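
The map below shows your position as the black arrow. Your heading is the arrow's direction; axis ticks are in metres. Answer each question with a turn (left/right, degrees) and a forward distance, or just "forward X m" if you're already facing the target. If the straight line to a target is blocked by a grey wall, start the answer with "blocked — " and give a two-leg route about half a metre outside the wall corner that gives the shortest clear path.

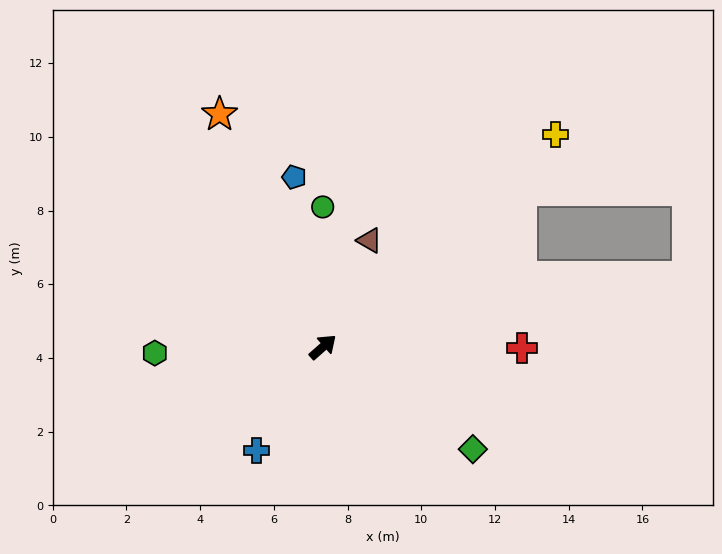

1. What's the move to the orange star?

turn left 72°, forward 6.9 m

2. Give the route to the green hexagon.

turn left 141°, forward 4.6 m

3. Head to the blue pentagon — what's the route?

turn left 58°, forward 4.7 m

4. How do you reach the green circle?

turn left 49°, forward 3.8 m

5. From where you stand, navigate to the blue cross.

turn right 164°, forward 3.3 m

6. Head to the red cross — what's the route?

turn right 42°, forward 5.4 m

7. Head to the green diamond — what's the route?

turn right 76°, forward 4.9 m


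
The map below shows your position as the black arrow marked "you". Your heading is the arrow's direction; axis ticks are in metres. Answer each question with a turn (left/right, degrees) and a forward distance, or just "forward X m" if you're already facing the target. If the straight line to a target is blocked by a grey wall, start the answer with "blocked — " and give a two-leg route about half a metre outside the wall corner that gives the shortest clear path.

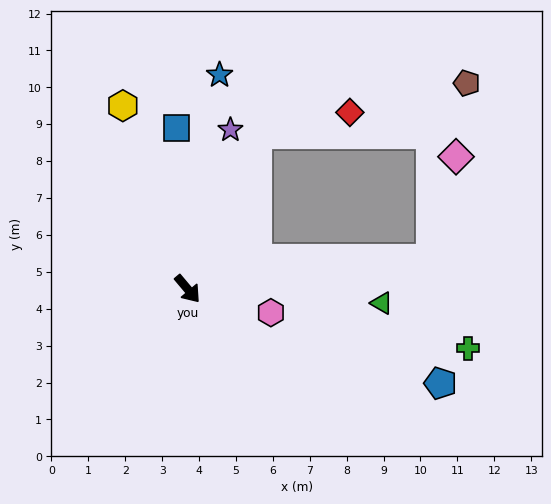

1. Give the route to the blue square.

turn left 144°, forward 4.4 m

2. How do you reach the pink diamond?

blocked — turn left 57°, forward 6.7 m, then turn left 70°, forward 2.9 m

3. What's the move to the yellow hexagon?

turn left 159°, forward 5.3 m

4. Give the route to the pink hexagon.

turn left 34°, forward 2.3 m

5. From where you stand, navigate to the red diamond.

blocked — turn left 116°, forward 4.6 m, then turn right 54°, forward 2.6 m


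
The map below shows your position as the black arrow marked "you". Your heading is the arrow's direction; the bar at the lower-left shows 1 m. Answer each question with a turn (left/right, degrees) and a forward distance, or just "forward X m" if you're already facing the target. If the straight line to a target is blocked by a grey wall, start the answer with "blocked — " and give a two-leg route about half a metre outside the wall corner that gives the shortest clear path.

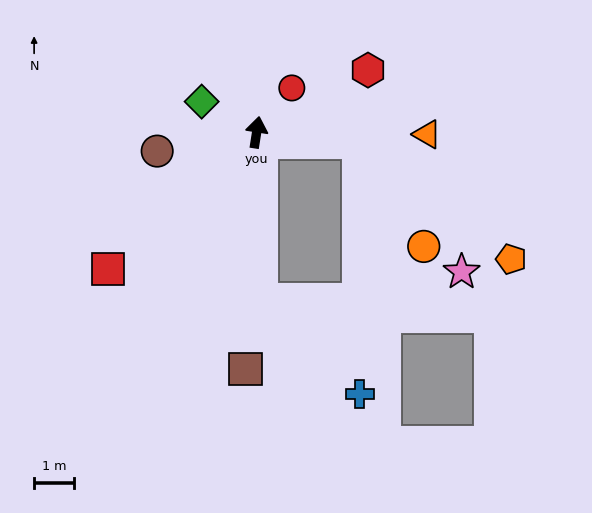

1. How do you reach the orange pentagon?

blocked — turn right 87°, forward 2.6 m, then turn right 32°, forward 4.8 m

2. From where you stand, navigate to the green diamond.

turn left 70°, forward 1.6 m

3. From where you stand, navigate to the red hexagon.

turn right 52°, forward 3.2 m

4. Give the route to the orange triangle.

turn right 82°, forward 4.3 m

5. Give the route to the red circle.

turn right 30°, forward 1.4 m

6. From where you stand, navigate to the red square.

turn left 142°, forward 5.1 m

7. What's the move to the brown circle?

turn left 110°, forward 2.5 m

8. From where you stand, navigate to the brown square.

turn right 174°, forward 6.0 m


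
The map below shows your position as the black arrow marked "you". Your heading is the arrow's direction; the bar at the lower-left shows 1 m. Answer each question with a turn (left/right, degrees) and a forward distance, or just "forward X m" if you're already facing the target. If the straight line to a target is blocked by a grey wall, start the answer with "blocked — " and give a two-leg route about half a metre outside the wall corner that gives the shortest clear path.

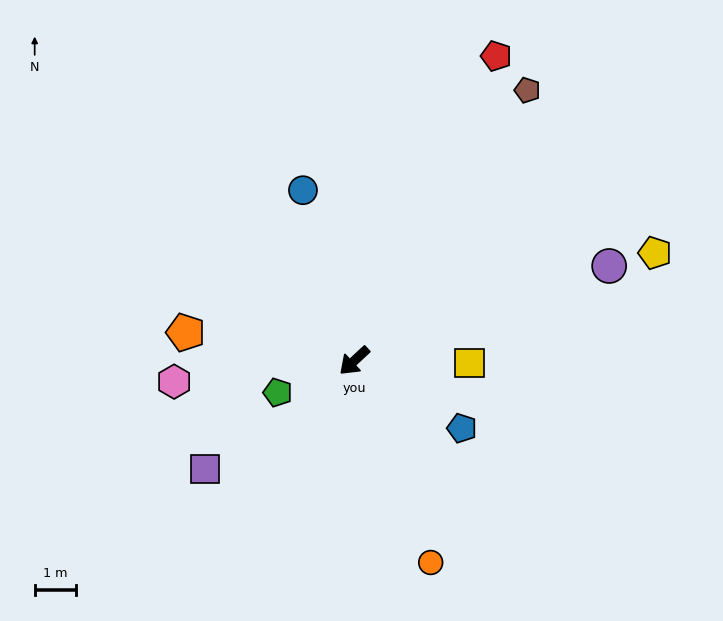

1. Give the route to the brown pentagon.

turn right 166°, forward 7.9 m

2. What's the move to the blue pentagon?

turn left 105°, forward 3.1 m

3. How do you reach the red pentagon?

turn right 158°, forward 8.2 m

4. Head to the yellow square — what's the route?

turn left 136°, forward 2.8 m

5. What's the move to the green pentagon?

turn right 20°, forward 2.0 m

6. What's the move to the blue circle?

turn right 116°, forward 4.4 m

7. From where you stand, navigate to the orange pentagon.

turn right 53°, forward 4.2 m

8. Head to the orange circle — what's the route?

turn left 68°, forward 5.3 m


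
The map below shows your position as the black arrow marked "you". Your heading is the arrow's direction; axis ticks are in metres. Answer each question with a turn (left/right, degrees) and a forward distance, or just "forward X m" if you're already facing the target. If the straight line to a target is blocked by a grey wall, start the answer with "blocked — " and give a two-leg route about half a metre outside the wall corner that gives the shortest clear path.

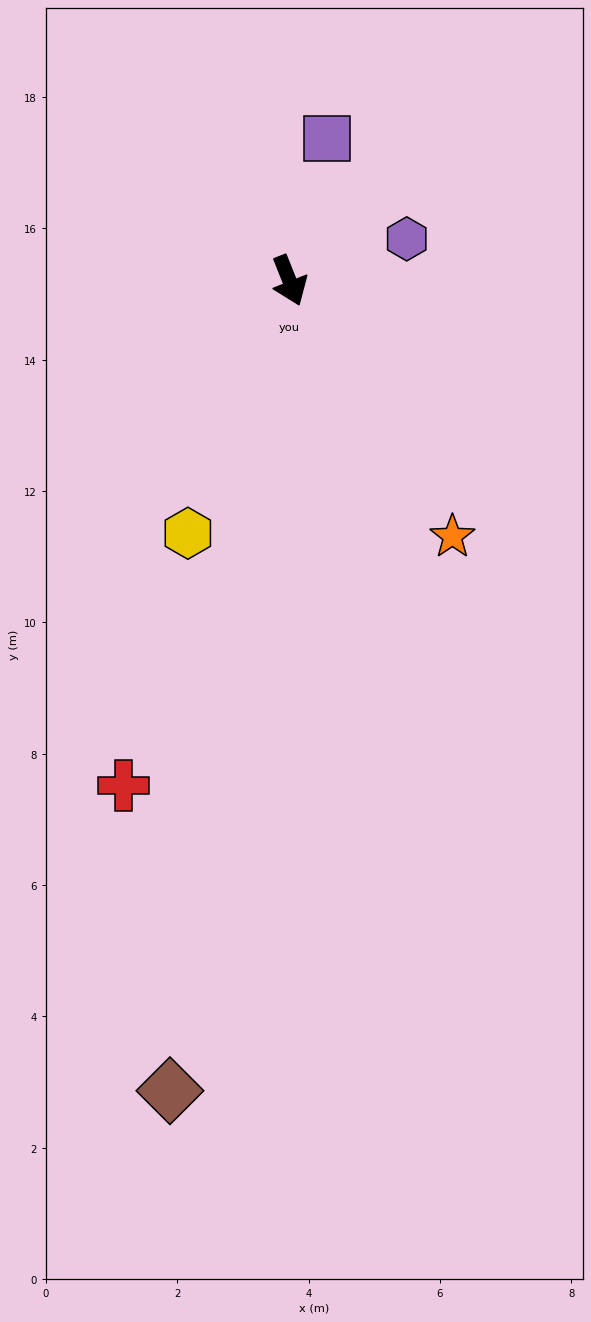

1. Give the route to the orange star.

turn left 11°, forward 4.6 m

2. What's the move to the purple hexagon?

turn left 88°, forward 1.9 m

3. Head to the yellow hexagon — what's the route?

turn right 44°, forward 4.1 m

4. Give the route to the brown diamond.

turn right 30°, forward 12.5 m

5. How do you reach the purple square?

turn left 143°, forward 2.2 m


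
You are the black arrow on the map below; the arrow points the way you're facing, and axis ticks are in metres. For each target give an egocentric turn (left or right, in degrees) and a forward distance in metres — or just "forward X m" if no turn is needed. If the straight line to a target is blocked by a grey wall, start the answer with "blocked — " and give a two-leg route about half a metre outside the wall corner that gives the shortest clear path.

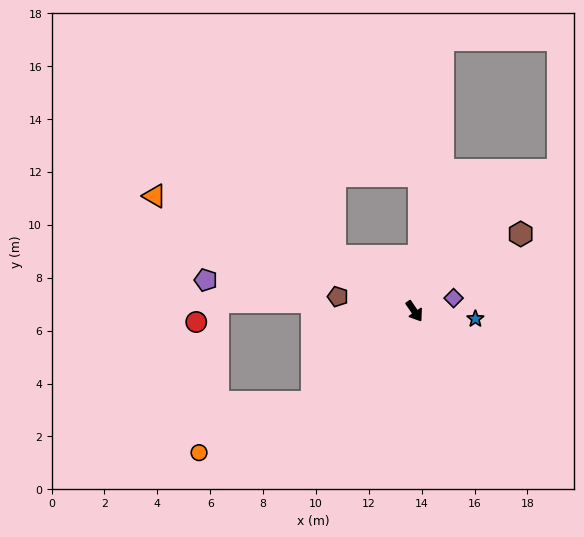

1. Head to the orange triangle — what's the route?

turn right 148°, forward 10.8 m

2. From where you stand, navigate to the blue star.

turn left 49°, forward 2.3 m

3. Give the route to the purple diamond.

turn left 74°, forward 1.6 m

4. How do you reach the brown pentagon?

turn right 135°, forward 2.9 m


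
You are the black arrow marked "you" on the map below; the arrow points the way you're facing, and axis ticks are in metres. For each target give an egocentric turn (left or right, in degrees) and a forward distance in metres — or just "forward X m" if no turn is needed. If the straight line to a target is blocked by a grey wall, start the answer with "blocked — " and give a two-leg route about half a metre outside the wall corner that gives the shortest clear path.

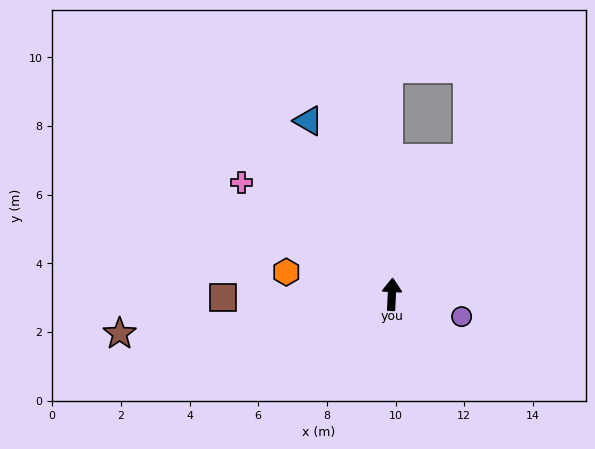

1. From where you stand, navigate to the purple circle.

turn right 105°, forward 2.1 m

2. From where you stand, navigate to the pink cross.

turn left 56°, forward 5.4 m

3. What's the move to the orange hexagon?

turn left 81°, forward 3.1 m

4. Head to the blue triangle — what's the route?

turn left 28°, forward 5.6 m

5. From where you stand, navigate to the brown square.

turn left 94°, forward 4.9 m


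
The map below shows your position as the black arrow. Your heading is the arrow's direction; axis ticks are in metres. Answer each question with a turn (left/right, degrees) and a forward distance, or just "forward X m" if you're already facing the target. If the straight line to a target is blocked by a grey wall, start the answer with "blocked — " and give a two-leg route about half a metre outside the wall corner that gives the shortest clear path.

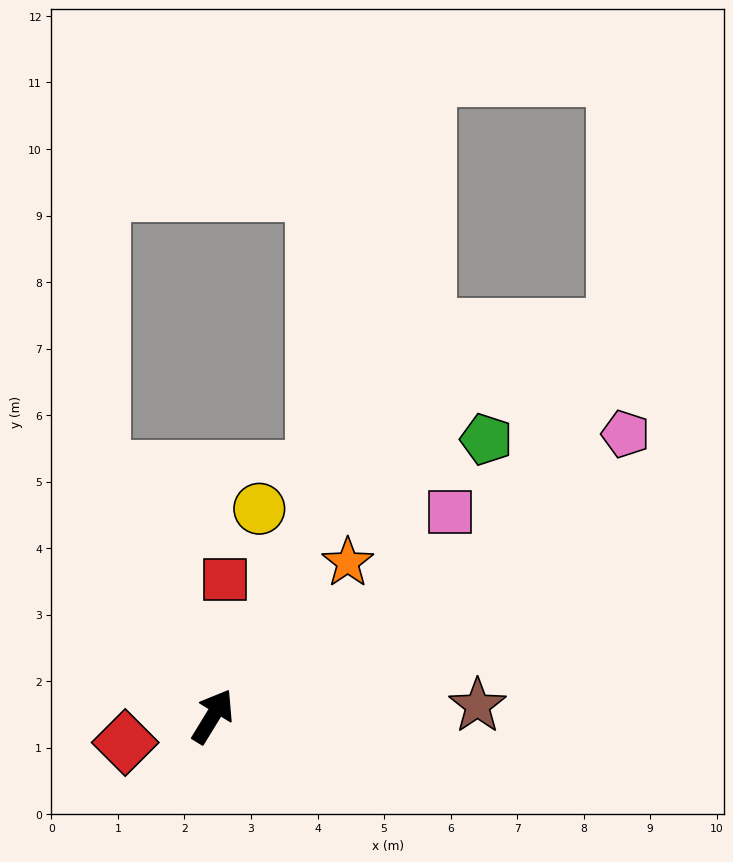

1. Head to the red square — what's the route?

turn left 26°, forward 2.1 m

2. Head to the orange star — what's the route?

turn right 10°, forward 3.1 m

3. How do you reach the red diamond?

turn left 138°, forward 1.4 m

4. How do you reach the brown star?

turn right 56°, forward 4.0 m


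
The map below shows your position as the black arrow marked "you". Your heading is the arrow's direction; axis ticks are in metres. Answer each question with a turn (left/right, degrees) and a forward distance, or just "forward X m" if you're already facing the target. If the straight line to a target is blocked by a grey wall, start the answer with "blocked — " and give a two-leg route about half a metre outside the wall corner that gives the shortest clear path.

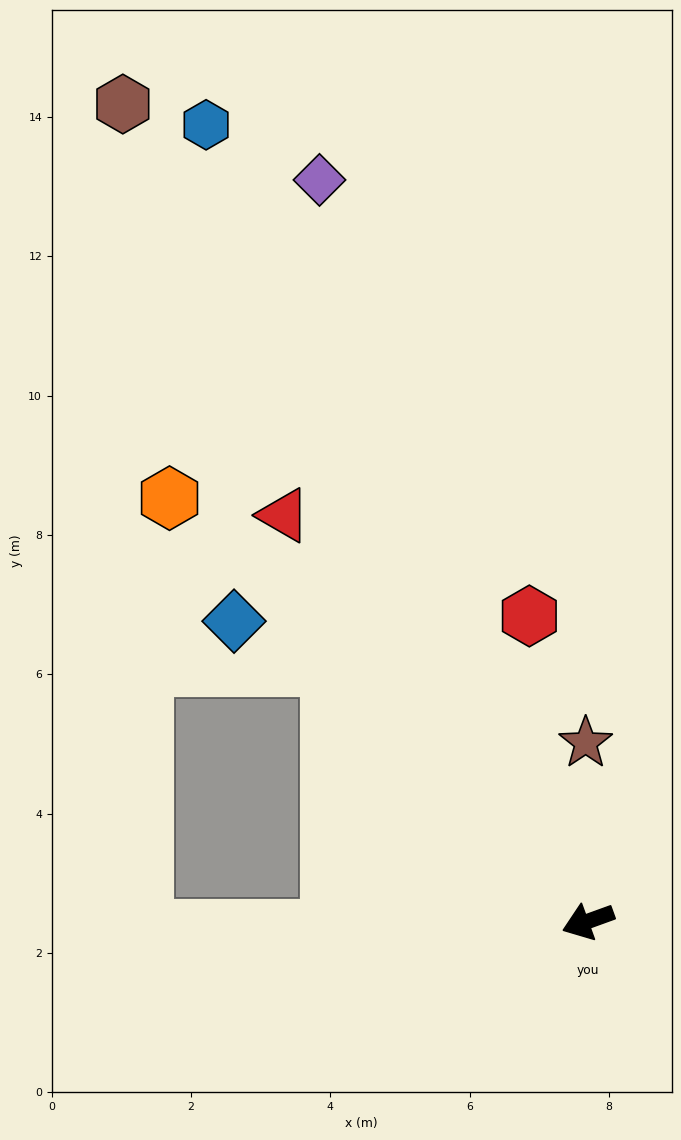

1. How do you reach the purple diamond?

turn right 90°, forward 11.3 m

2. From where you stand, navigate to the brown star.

turn right 109°, forward 2.6 m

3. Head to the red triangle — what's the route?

turn right 73°, forward 7.3 m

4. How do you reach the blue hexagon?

turn right 84°, forward 12.7 m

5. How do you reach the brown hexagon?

turn right 80°, forward 13.5 m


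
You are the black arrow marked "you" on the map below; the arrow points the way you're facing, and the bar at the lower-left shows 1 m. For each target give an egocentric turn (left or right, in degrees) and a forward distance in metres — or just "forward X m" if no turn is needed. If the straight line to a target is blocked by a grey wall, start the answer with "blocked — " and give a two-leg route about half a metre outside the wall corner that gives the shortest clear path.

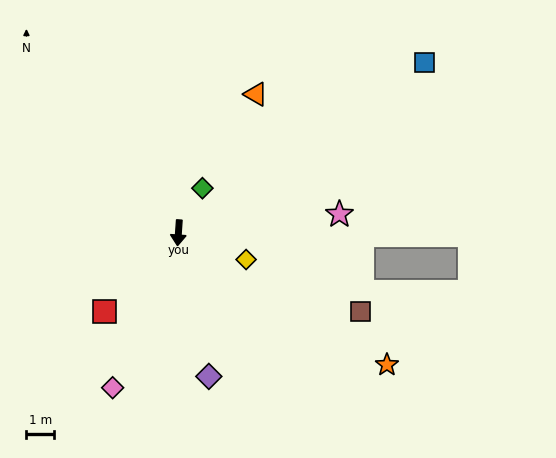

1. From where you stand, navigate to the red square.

turn right 39°, forward 3.9 m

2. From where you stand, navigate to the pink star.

turn left 101°, forward 5.8 m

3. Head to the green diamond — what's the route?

turn left 156°, forward 1.8 m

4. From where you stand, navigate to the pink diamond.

turn right 19°, forward 6.0 m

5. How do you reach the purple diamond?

turn left 16°, forward 5.2 m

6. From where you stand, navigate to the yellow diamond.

turn left 72°, forward 2.6 m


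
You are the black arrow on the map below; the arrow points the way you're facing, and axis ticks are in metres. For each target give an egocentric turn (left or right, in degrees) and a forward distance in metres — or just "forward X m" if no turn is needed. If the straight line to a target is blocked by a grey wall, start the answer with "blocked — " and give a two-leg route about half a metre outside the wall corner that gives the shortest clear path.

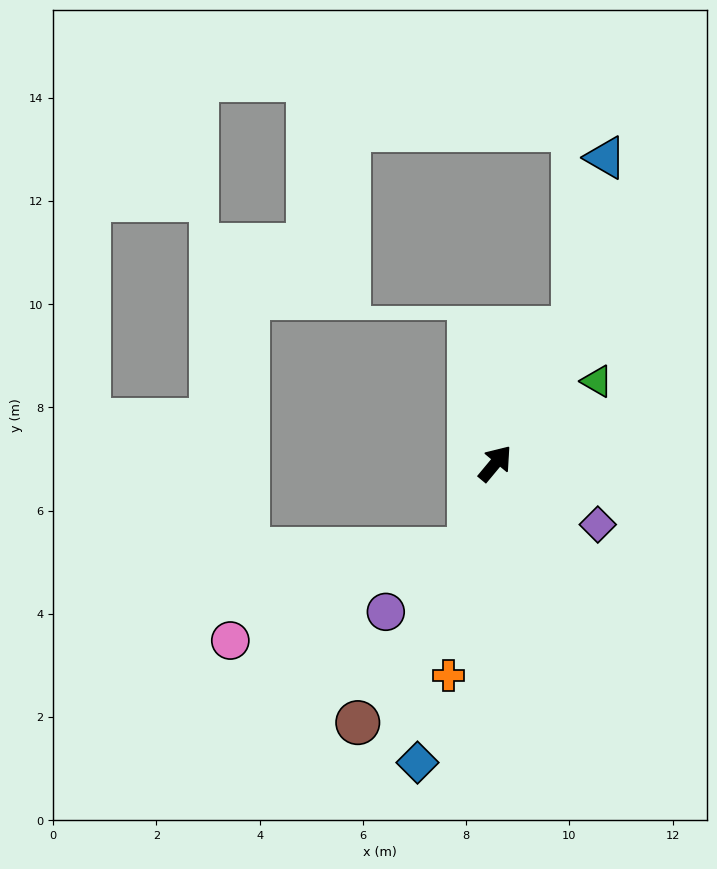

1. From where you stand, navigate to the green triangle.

turn right 11°, forward 2.5 m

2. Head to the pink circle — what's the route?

blocked — turn right 157°, forward 1.7 m, then turn right 52°, forward 5.0 m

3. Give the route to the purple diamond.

turn right 81°, forward 2.3 m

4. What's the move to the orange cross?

turn right 153°, forward 4.2 m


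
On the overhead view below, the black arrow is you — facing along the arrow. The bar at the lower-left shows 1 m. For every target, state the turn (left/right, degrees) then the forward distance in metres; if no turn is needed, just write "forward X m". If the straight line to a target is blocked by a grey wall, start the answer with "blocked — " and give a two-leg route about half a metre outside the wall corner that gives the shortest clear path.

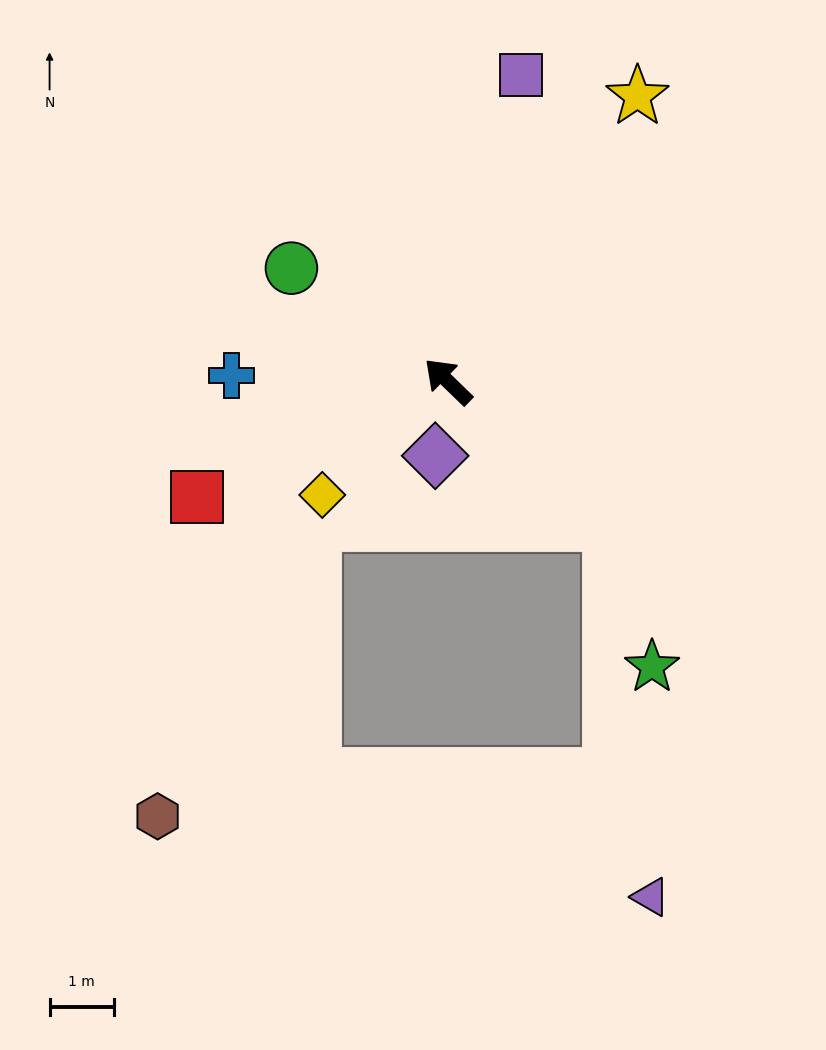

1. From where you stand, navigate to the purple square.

turn right 59°, forward 4.9 m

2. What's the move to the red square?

turn left 69°, forward 4.3 m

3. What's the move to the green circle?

turn left 8°, forward 3.0 m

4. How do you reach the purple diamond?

turn left 124°, forward 1.2 m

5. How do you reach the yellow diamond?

turn left 86°, forward 2.6 m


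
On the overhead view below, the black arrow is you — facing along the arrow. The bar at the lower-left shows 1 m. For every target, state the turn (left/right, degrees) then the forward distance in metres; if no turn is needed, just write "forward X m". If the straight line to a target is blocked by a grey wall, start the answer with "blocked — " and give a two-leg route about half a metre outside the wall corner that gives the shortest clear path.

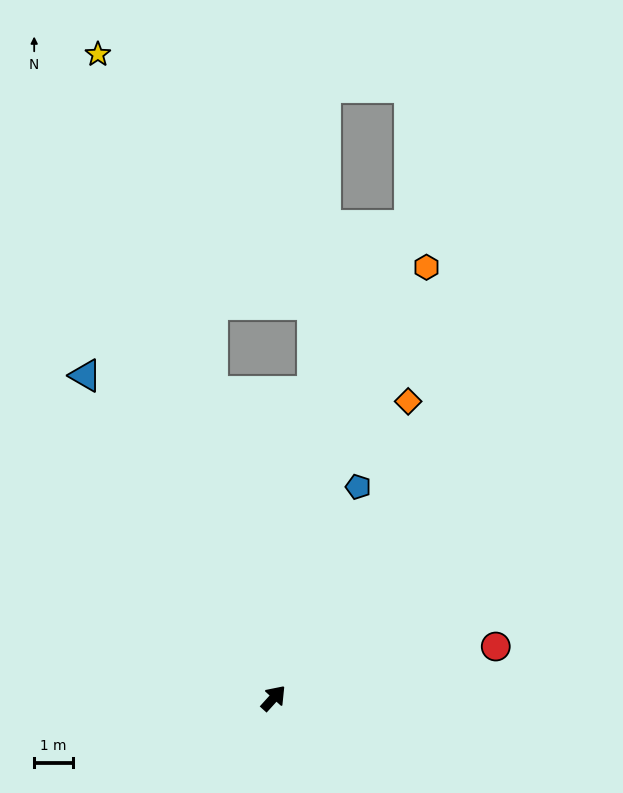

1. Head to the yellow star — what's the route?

turn left 57°, forward 17.2 m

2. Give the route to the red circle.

turn right 35°, forward 5.9 m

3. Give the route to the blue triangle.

turn left 72°, forward 9.6 m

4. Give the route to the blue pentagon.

turn left 20°, forward 5.9 m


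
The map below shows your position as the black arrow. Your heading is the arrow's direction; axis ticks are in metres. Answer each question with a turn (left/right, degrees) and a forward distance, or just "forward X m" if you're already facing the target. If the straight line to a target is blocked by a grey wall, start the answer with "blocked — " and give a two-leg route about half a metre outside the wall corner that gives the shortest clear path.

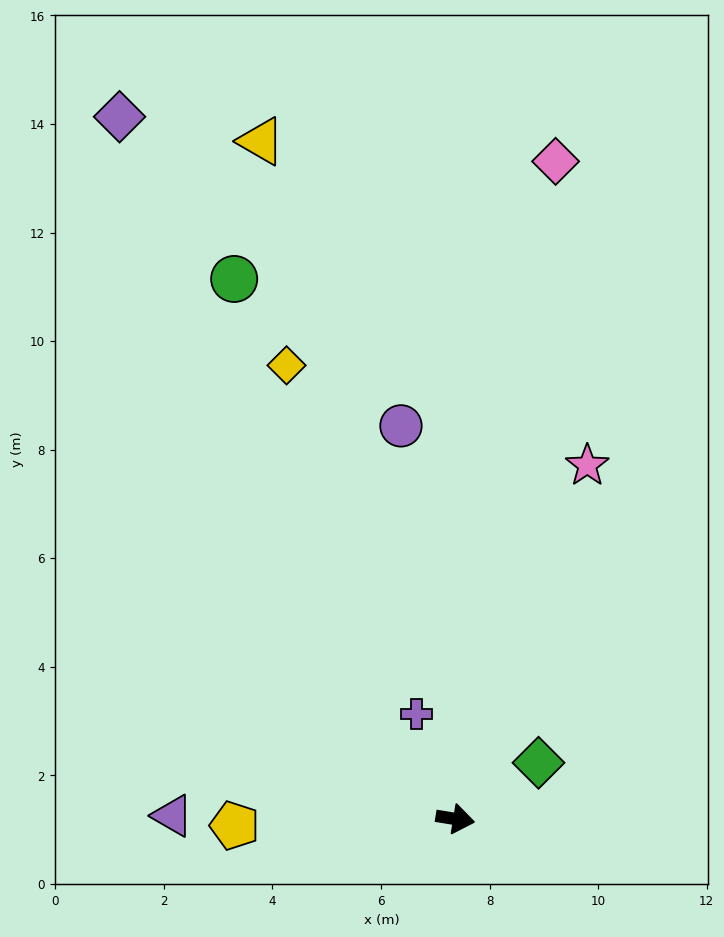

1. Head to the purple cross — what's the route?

turn left 120°, forward 2.1 m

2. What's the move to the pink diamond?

turn left 91°, forward 12.3 m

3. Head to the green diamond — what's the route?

turn left 43°, forward 1.9 m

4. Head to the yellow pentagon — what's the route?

turn right 169°, forward 4.1 m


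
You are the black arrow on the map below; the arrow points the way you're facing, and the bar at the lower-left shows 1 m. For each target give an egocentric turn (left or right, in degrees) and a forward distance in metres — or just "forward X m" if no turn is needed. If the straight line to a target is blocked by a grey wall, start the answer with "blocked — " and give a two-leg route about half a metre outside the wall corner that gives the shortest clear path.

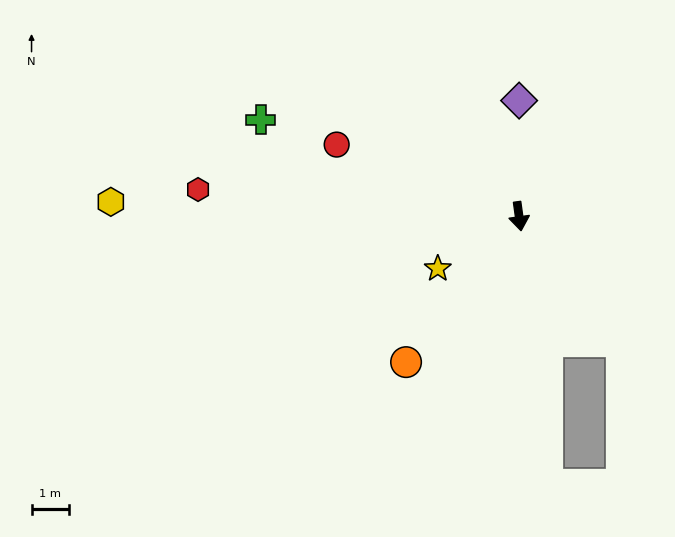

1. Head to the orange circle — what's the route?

turn right 46°, forward 5.0 m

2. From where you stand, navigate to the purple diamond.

turn left 172°, forward 3.1 m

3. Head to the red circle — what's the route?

turn right 119°, forward 5.3 m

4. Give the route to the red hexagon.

turn right 103°, forward 8.6 m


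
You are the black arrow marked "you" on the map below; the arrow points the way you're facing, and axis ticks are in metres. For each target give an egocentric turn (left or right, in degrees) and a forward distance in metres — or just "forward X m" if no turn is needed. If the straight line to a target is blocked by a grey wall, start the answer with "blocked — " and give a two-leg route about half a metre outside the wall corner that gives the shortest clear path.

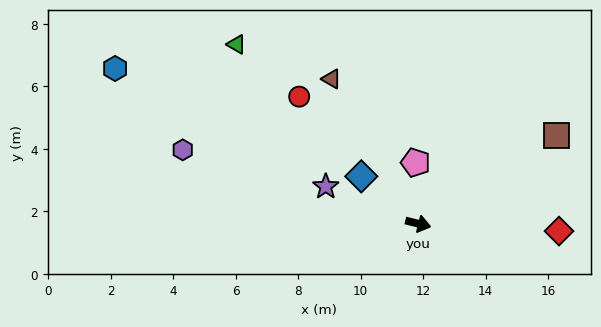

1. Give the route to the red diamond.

turn left 11°, forward 4.5 m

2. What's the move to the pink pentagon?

turn left 107°, forward 2.0 m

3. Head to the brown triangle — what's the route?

turn left 135°, forward 5.4 m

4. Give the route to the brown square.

turn left 47°, forward 5.3 m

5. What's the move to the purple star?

turn left 172°, forward 3.2 m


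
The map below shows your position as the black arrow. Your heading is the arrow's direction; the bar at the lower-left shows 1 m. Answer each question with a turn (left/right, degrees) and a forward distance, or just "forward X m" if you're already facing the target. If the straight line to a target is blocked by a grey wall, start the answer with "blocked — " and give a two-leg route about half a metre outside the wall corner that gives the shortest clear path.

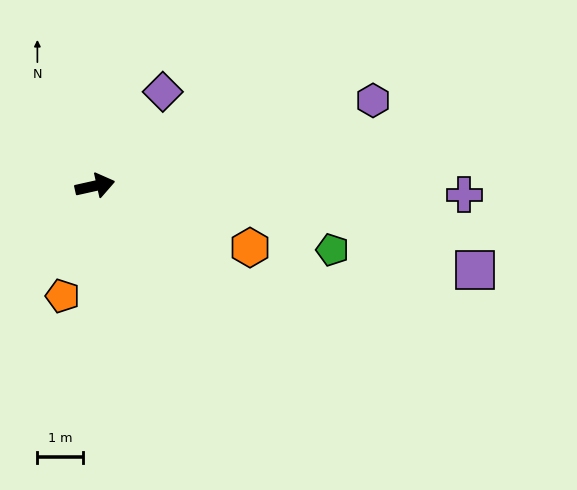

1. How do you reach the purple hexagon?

turn left 5°, forward 6.4 m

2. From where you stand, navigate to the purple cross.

turn right 14°, forward 8.1 m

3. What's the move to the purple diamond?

turn left 42°, forward 2.6 m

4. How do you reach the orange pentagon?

turn right 119°, forward 2.5 m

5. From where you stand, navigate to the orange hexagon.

turn right 34°, forward 3.7 m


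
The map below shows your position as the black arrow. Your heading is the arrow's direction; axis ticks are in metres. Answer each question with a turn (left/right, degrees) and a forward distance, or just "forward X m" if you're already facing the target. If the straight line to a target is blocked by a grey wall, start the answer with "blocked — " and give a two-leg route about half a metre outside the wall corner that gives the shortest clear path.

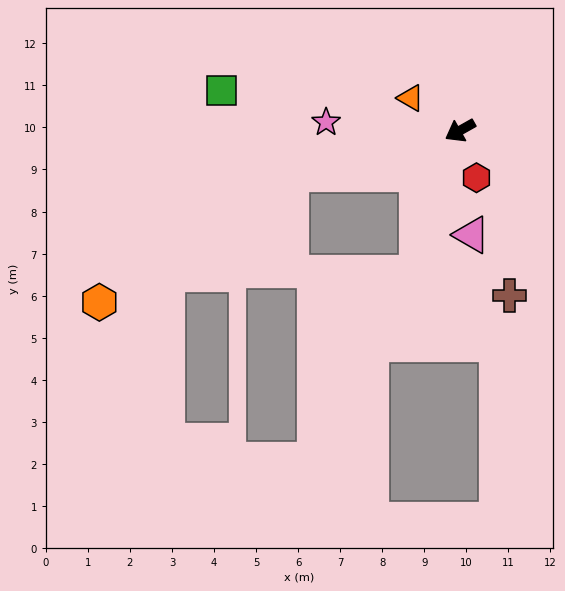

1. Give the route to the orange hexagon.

blocked — turn right 15°, forward 4.2 m, then turn left 19°, forward 5.5 m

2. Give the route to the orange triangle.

turn right 63°, forward 1.4 m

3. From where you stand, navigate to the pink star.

turn right 33°, forward 3.2 m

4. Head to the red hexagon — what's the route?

turn left 80°, forward 1.2 m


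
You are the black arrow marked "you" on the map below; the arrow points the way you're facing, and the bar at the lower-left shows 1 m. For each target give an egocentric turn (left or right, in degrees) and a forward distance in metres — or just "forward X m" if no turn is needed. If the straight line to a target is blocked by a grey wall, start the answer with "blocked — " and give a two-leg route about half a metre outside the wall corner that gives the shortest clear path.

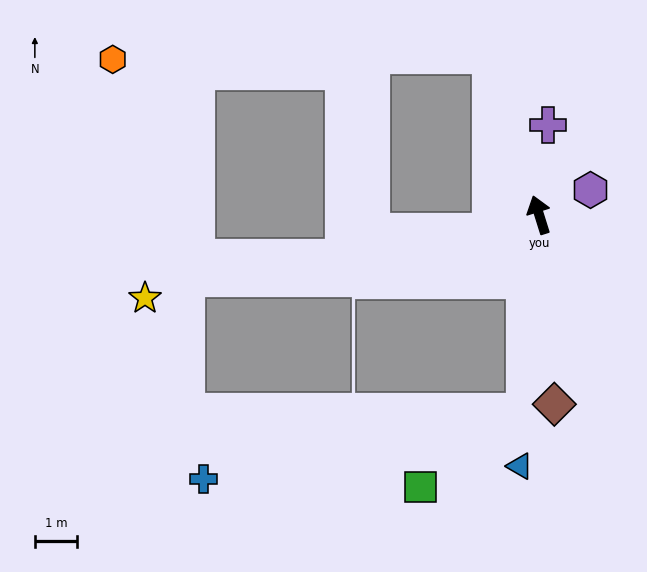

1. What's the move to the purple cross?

turn right 23°, forward 2.1 m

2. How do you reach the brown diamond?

turn left 167°, forward 4.5 m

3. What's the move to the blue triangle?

turn left 158°, forward 5.9 m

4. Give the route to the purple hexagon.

turn right 82°, forward 1.3 m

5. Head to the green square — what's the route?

blocked — turn left 158°, forward 4.6 m, then turn right 49°, forward 3.0 m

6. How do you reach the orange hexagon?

blocked — forward 3.9 m, then turn left 73°, forward 8.9 m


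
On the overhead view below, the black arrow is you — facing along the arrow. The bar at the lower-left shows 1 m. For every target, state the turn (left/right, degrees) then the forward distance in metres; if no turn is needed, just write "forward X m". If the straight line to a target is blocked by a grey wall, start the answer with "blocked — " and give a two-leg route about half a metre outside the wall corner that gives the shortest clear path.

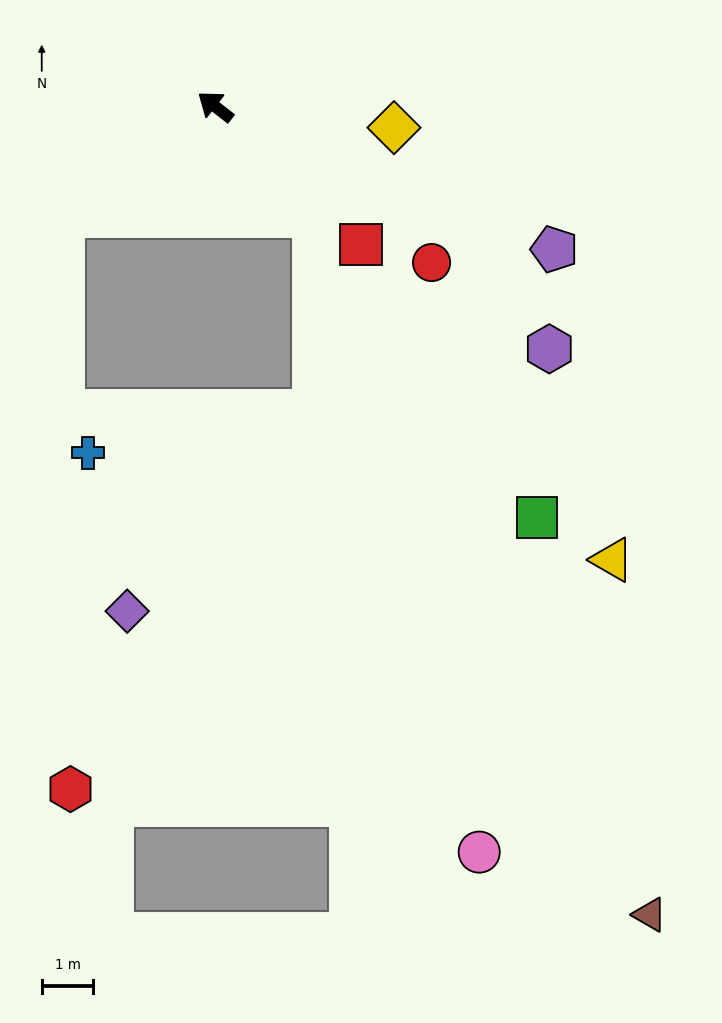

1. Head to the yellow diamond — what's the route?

turn right 149°, forward 3.5 m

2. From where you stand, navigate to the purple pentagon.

turn right 165°, forward 7.1 m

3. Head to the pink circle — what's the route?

blocked — turn left 170°, forward 2.9 m, then turn right 28°, forward 12.7 m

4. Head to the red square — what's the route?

turn left 174°, forward 3.9 m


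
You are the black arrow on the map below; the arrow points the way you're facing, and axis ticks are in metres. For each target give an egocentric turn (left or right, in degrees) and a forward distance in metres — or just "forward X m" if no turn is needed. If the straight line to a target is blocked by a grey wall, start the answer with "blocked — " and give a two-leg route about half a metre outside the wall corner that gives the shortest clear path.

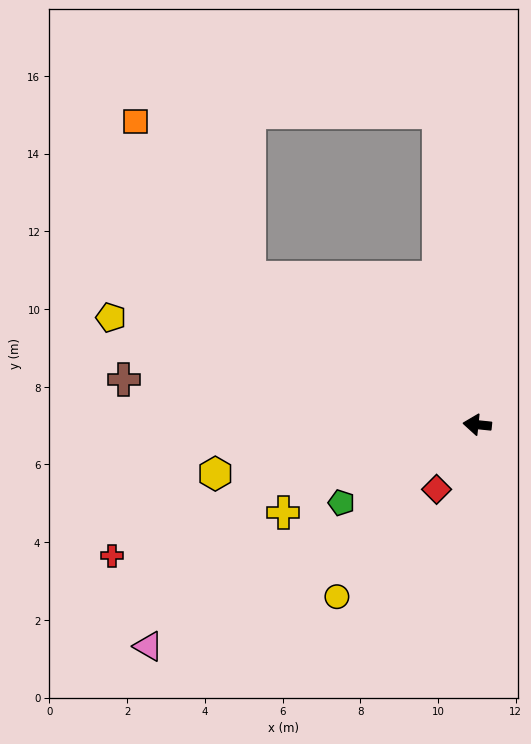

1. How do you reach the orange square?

blocked — turn right 27°, forward 7.0 m, then turn right 21°, forward 5.0 m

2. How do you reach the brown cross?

forward 9.2 m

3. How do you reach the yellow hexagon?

turn left 16°, forward 6.9 m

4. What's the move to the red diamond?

turn left 64°, forward 2.0 m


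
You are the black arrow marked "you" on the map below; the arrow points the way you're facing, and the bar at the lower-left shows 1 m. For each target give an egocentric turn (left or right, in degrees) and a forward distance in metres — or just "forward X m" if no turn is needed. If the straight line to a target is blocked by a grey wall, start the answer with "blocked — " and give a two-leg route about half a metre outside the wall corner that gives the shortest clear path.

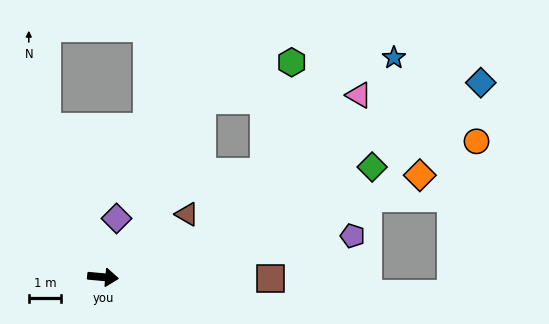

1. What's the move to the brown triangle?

turn left 42°, forward 3.2 m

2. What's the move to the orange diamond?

turn left 23°, forward 10.3 m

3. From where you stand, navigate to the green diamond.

turn left 27°, forward 9.0 m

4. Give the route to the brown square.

turn left 5°, forward 5.2 m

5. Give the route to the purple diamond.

turn left 82°, forward 1.9 m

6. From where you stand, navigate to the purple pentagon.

turn left 15°, forward 7.8 m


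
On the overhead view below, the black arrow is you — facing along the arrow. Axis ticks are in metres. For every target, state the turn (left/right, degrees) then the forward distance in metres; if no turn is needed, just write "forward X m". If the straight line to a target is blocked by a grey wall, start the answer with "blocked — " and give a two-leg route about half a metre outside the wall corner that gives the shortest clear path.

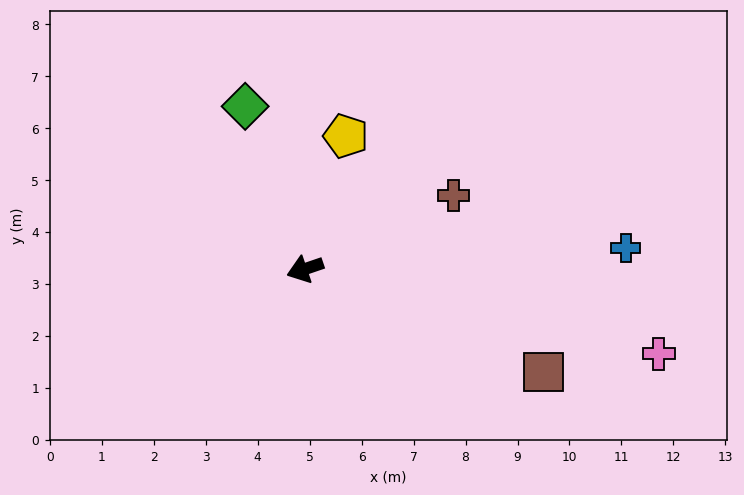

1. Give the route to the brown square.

turn left 138°, forward 5.0 m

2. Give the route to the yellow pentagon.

turn right 126°, forward 2.7 m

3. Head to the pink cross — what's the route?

turn left 148°, forward 7.0 m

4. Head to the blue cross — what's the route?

turn left 165°, forward 6.2 m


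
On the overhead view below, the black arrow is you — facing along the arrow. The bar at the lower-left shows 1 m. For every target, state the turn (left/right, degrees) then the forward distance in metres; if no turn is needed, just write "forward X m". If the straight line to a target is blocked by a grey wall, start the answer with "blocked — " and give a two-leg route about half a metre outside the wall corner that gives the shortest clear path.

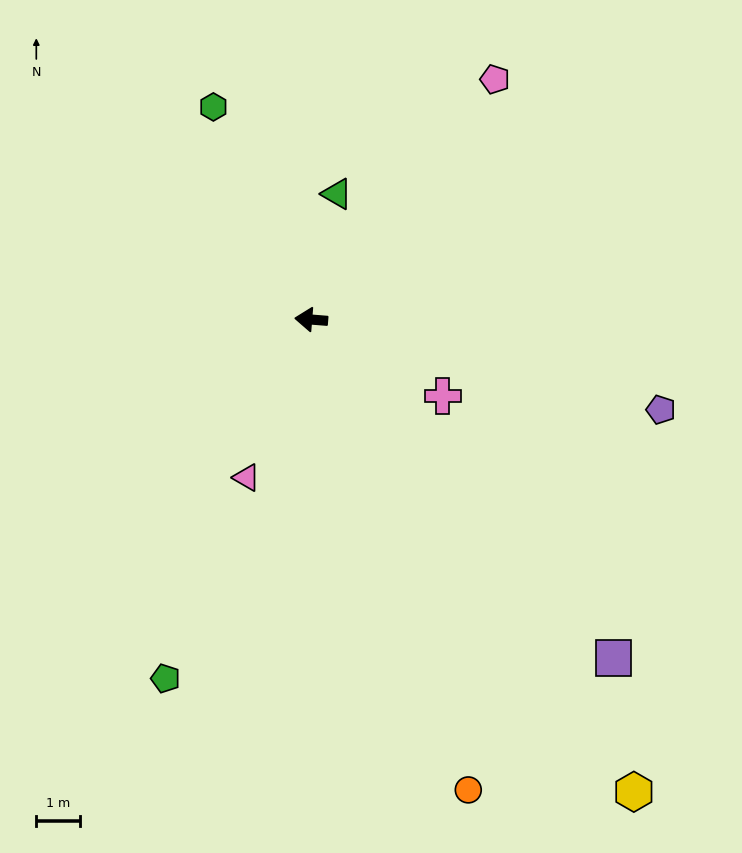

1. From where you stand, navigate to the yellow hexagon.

turn left 129°, forward 13.1 m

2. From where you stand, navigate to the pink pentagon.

turn right 123°, forward 6.9 m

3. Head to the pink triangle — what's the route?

turn left 72°, forward 3.9 m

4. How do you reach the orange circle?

turn left 113°, forward 11.4 m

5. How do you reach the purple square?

turn left 136°, forward 10.4 m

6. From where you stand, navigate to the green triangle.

turn right 97°, forward 2.9 m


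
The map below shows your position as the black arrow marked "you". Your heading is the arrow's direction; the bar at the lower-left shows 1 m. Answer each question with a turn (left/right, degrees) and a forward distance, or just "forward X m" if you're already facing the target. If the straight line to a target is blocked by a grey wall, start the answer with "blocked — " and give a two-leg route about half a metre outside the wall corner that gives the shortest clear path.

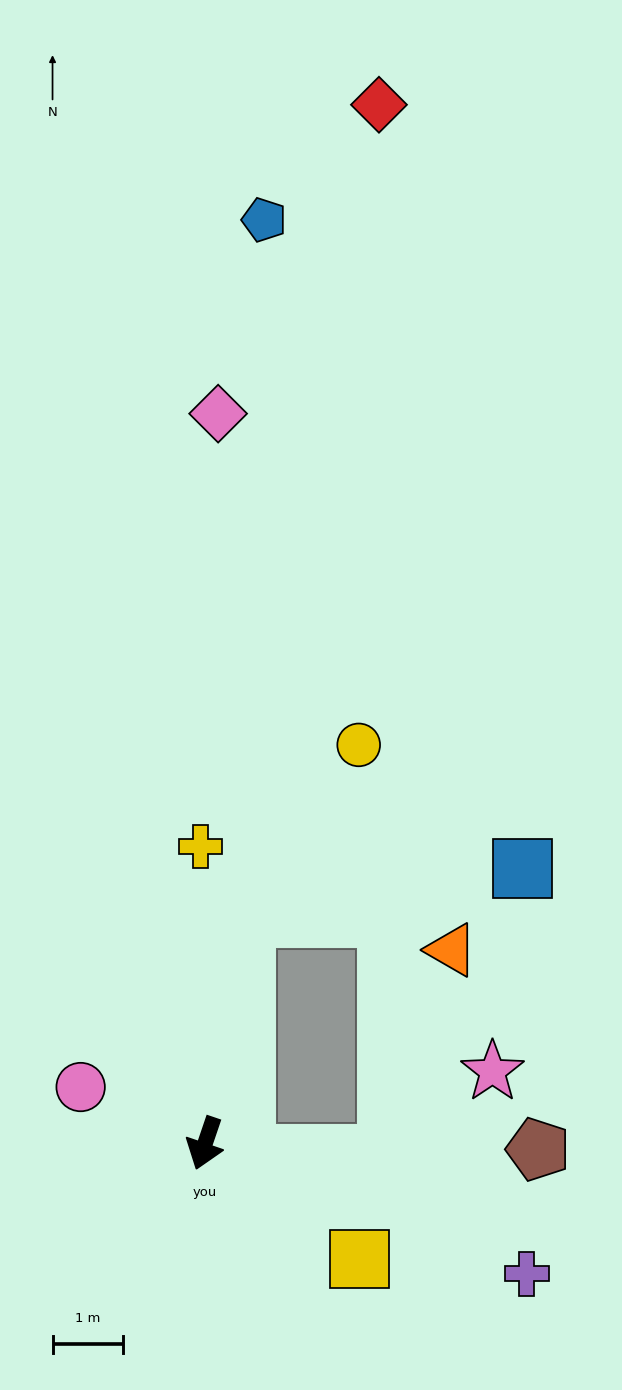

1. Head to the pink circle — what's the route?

turn right 96°, forward 1.9 m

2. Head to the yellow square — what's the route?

turn left 72°, forward 2.8 m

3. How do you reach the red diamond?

turn right 171°, forward 15.0 m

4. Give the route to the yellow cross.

turn right 160°, forward 4.2 m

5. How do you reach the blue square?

blocked — turn right 171°, forward 3.3 m, then turn right 70°, forward 4.0 m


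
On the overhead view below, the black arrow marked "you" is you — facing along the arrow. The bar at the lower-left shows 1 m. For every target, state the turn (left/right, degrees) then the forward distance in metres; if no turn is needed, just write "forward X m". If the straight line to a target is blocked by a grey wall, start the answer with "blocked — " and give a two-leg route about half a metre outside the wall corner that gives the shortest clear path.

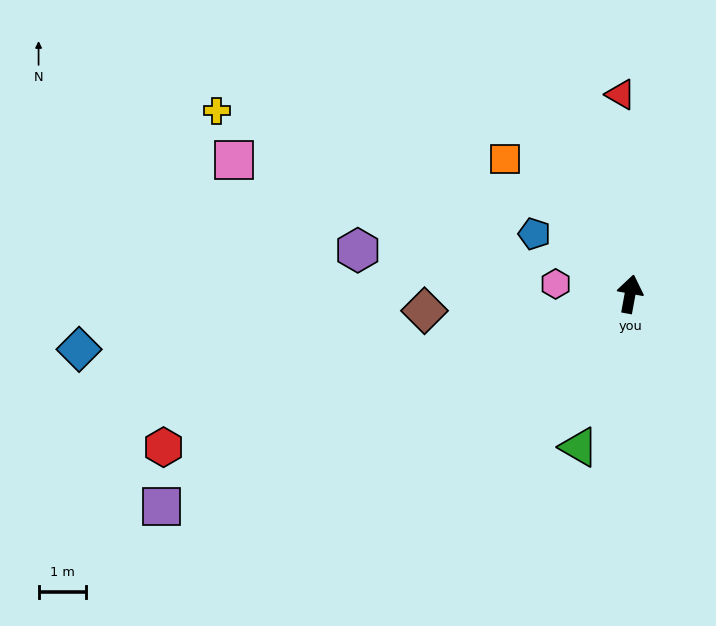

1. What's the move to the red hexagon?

turn left 119°, forward 10.4 m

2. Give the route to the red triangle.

turn left 13°, forward 4.2 m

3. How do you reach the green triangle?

turn left 172°, forward 3.4 m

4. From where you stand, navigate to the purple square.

turn left 125°, forward 10.9 m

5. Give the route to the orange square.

turn left 53°, forward 3.9 m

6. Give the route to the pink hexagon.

turn left 93°, forward 1.6 m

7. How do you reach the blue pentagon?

turn left 68°, forward 2.4 m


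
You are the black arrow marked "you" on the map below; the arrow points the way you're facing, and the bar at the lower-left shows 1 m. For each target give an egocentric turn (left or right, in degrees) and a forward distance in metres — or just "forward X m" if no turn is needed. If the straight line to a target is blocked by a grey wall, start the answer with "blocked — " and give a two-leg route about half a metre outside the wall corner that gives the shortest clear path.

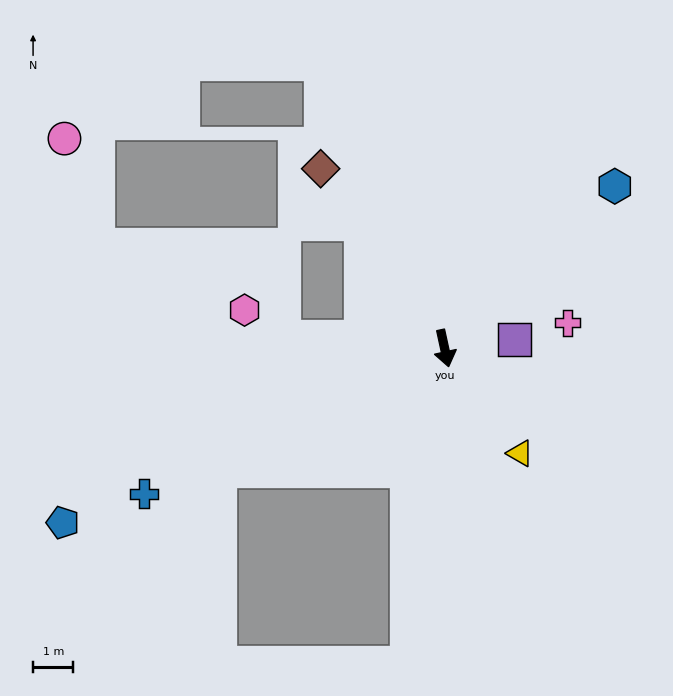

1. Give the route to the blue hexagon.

turn left 121°, forward 5.8 m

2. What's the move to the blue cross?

turn right 76°, forward 8.3 m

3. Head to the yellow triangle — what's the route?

turn left 23°, forward 3.2 m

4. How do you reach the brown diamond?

turn right 158°, forward 5.4 m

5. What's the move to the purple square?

turn left 85°, forward 1.7 m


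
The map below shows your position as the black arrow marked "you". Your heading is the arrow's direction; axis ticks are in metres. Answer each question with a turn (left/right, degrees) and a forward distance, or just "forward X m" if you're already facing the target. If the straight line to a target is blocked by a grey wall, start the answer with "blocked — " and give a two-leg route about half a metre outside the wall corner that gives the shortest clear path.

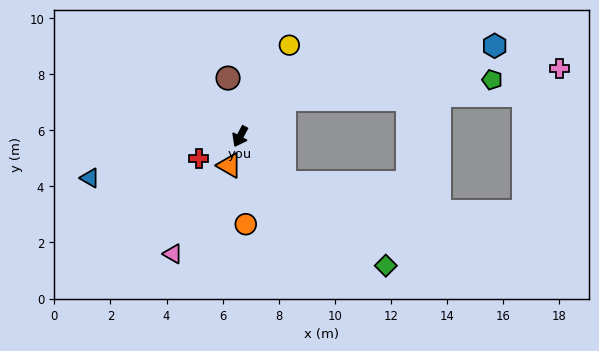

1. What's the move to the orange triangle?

turn left 8°, forward 1.1 m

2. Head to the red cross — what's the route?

turn right 34°, forward 1.7 m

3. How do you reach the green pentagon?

blocked — turn left 157°, forward 2.1 m, then turn right 34°, forward 7.4 m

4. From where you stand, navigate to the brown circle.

turn right 141°, forward 2.1 m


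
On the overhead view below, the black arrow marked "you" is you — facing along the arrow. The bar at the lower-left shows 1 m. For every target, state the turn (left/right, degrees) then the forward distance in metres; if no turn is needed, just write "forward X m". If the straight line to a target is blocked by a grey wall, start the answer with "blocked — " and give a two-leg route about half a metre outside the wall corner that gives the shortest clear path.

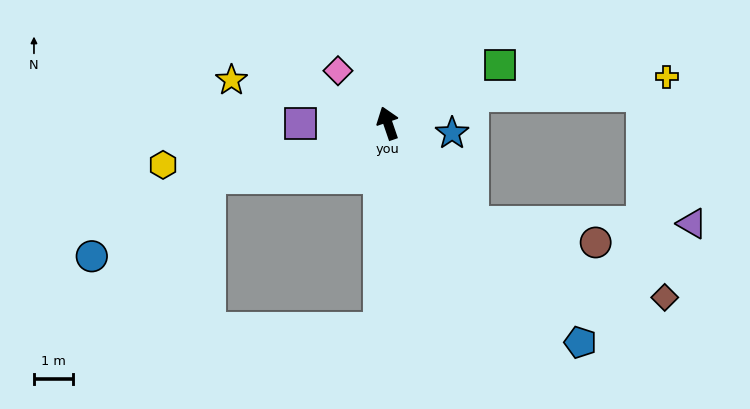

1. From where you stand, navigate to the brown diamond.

blocked — turn right 159°, forward 3.3 m, then turn left 29°, forward 5.2 m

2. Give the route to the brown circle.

blocked — turn right 159°, forward 3.3 m, then turn left 41°, forward 3.2 m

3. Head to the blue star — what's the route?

turn right 118°, forward 1.6 m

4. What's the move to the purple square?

turn left 71°, forward 2.2 m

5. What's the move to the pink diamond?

turn left 25°, forward 1.8 m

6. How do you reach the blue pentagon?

turn right 158°, forward 7.4 m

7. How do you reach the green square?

turn right 82°, forward 3.2 m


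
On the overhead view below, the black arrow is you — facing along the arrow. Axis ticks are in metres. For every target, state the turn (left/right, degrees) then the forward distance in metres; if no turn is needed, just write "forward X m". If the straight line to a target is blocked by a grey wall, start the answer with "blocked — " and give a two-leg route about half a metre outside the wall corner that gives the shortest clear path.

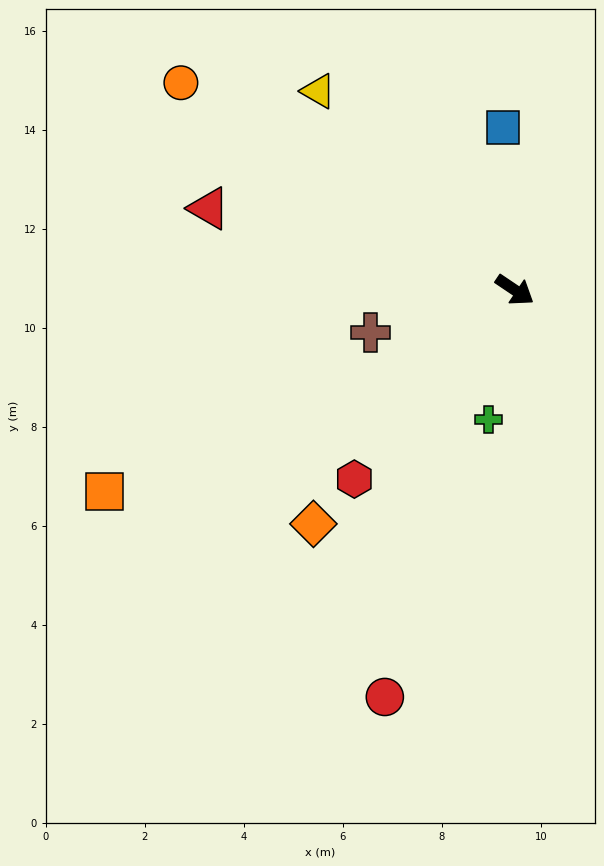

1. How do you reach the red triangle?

turn right 161°, forward 6.4 m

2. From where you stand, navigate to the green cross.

turn right 68°, forward 2.7 m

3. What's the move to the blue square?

turn left 128°, forward 3.3 m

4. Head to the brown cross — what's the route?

turn right 130°, forward 3.0 m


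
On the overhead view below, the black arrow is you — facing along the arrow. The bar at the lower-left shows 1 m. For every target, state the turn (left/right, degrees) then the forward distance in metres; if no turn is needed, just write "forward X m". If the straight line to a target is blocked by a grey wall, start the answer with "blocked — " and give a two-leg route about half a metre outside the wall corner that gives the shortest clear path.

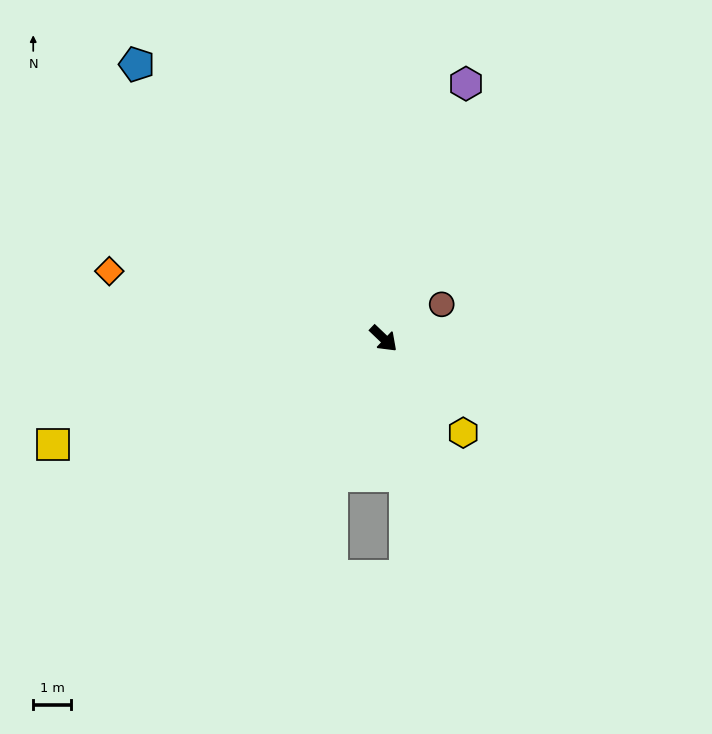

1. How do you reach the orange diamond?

turn right 150°, forward 7.4 m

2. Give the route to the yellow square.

turn right 119°, forward 9.1 m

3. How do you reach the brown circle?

turn left 74°, forward 1.8 m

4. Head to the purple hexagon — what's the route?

turn left 116°, forward 7.0 m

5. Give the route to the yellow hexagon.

turn right 6°, forward 3.2 m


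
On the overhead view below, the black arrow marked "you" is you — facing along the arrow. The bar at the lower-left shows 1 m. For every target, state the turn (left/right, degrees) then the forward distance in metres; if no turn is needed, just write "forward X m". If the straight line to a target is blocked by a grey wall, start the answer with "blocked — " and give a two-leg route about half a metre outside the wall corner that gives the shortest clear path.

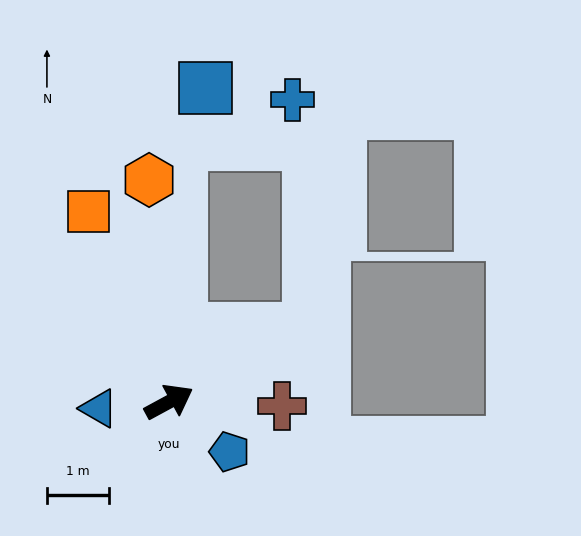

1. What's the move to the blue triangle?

turn left 157°, forward 1.1 m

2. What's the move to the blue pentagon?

turn right 68°, forward 1.3 m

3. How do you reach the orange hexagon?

turn left 67°, forward 3.6 m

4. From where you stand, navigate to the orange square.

turn left 84°, forward 3.3 m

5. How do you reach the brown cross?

turn right 31°, forward 1.8 m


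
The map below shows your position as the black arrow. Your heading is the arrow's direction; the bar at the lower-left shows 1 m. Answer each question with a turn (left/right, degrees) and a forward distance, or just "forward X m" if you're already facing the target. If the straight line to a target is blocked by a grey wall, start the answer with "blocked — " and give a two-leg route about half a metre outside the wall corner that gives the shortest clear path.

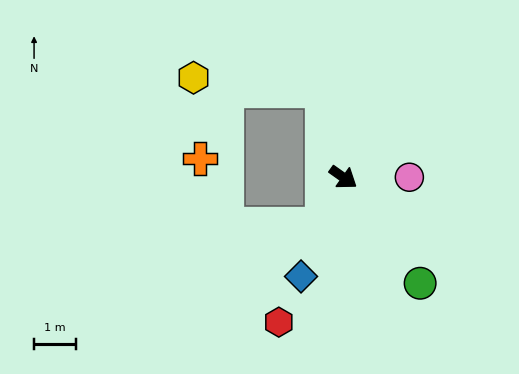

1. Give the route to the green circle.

turn right 19°, forward 3.1 m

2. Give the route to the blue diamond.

turn right 78°, forward 2.6 m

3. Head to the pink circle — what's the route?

turn left 35°, forward 1.6 m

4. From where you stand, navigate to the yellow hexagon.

blocked — turn left 138°, forward 2.1 m, then turn left 72°, forward 3.1 m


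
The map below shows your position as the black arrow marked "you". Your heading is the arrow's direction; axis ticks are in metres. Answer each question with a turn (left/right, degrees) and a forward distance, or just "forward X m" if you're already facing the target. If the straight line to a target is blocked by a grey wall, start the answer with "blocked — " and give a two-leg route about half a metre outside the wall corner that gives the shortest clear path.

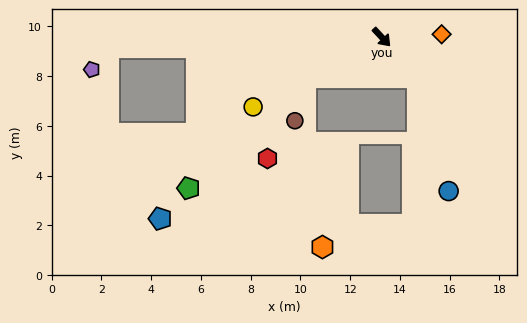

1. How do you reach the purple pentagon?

blocked — turn right 131°, forward 11.0 m, then turn left 50°, forward 1.1 m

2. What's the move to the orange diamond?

turn left 50°, forward 2.4 m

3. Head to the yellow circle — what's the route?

turn right 104°, forward 5.9 m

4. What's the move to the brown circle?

blocked — turn right 105°, forward 3.5 m, then turn left 48°, forward 1.8 m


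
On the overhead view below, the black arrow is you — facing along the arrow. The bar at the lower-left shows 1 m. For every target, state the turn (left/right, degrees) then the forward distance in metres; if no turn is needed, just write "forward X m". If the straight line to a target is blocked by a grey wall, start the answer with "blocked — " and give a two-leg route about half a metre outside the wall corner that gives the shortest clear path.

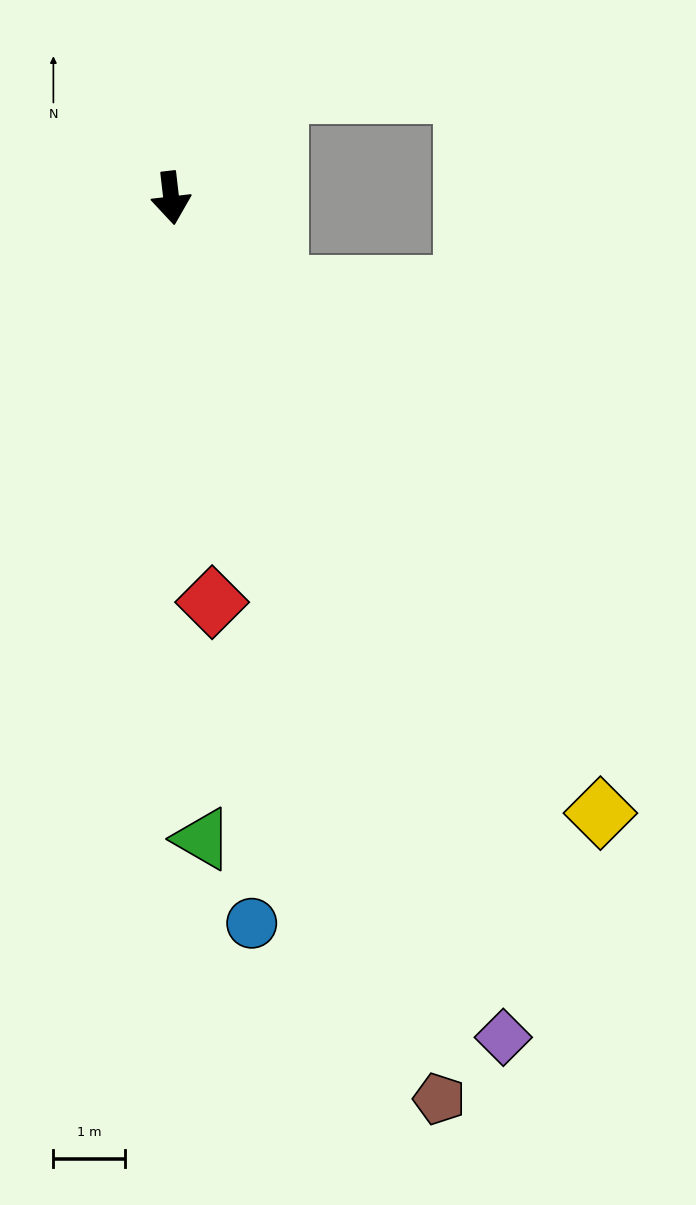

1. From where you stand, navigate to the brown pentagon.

turn left 10°, forward 13.0 m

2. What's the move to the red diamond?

forward 5.6 m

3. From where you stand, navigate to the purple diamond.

turn left 15°, forward 12.5 m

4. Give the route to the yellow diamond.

turn left 28°, forward 10.4 m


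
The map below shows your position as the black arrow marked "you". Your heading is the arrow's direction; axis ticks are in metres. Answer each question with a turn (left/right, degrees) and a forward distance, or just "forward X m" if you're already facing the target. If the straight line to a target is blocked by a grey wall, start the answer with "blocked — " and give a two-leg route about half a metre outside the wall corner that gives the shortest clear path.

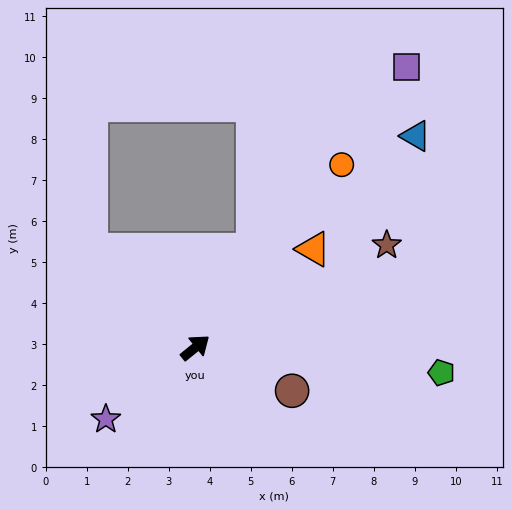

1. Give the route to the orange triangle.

forward 3.7 m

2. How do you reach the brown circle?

turn right 63°, forward 2.6 m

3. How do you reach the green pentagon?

turn right 45°, forward 6.0 m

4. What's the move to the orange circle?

turn left 12°, forward 5.7 m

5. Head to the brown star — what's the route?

turn right 11°, forward 5.3 m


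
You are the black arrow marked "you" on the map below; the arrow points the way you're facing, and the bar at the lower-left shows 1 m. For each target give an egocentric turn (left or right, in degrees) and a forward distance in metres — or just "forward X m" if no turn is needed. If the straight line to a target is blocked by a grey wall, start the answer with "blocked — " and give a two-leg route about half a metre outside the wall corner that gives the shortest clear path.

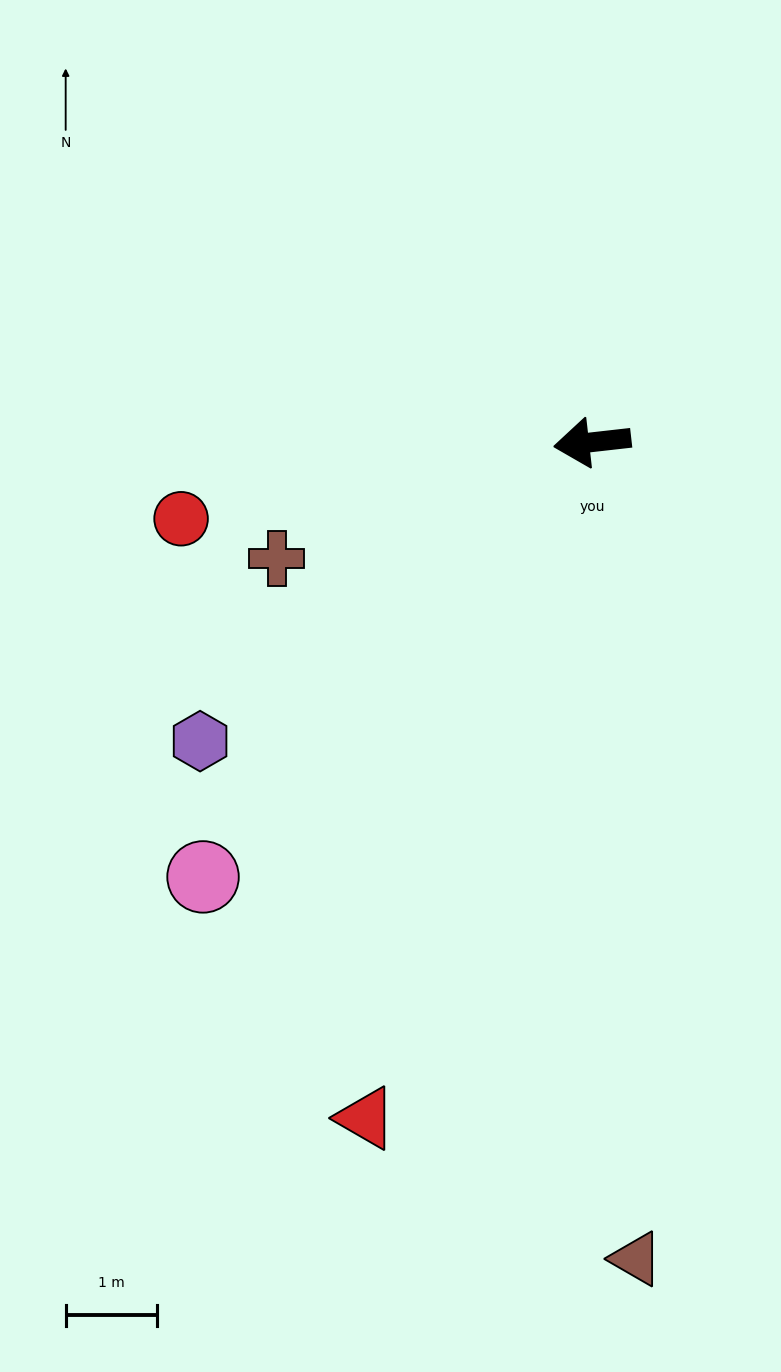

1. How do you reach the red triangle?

turn left 65°, forward 7.8 m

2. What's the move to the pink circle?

turn left 42°, forward 6.4 m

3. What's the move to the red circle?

turn left 4°, forward 4.6 m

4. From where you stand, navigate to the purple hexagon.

turn left 31°, forward 5.4 m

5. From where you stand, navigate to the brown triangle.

turn left 87°, forward 9.0 m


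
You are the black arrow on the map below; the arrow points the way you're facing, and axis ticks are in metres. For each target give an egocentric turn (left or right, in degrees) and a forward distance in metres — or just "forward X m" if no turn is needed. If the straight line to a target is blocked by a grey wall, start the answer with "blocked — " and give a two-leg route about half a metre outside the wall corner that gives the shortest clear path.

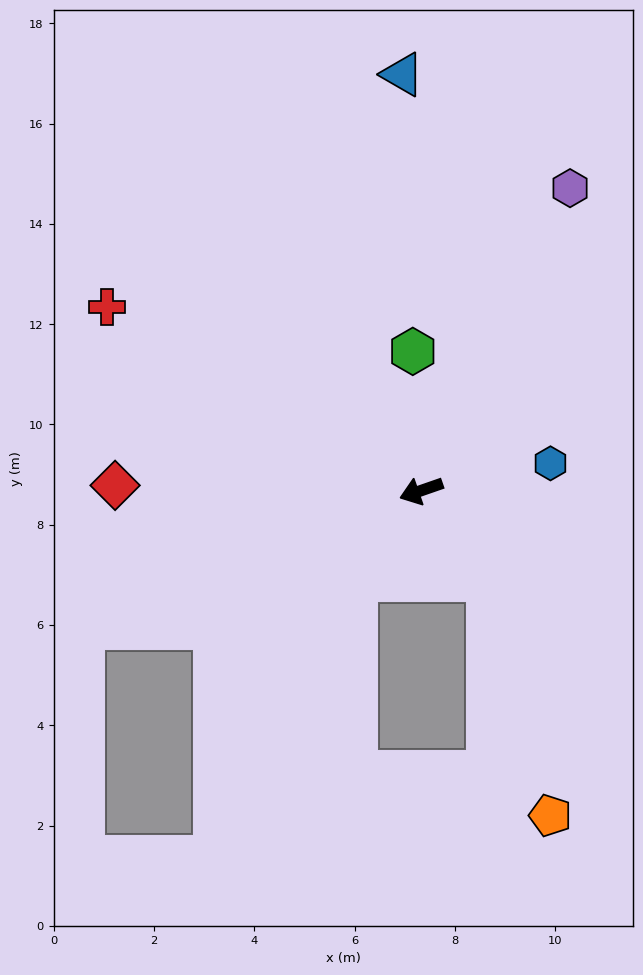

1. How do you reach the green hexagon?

turn right 106°, forward 2.8 m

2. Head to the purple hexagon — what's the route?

turn right 135°, forward 6.7 m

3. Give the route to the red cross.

turn right 49°, forward 7.3 m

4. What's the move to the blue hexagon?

turn left 173°, forward 2.6 m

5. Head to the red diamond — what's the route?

turn right 20°, forward 6.1 m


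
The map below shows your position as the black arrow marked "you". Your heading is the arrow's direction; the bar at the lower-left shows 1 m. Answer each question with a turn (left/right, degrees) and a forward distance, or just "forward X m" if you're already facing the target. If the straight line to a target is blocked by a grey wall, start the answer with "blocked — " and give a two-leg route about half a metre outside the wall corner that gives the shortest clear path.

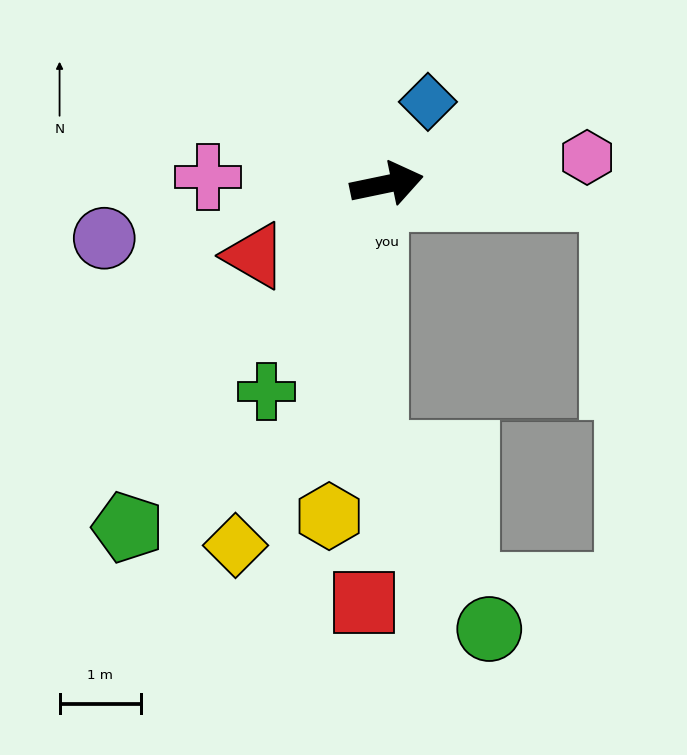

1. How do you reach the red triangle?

turn right 163°, forward 1.8 m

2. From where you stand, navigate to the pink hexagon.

turn right 4°, forward 2.5 m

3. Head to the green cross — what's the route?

turn right 132°, forward 2.9 m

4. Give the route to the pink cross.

turn left 166°, forward 2.2 m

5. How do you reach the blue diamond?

turn left 52°, forward 1.1 m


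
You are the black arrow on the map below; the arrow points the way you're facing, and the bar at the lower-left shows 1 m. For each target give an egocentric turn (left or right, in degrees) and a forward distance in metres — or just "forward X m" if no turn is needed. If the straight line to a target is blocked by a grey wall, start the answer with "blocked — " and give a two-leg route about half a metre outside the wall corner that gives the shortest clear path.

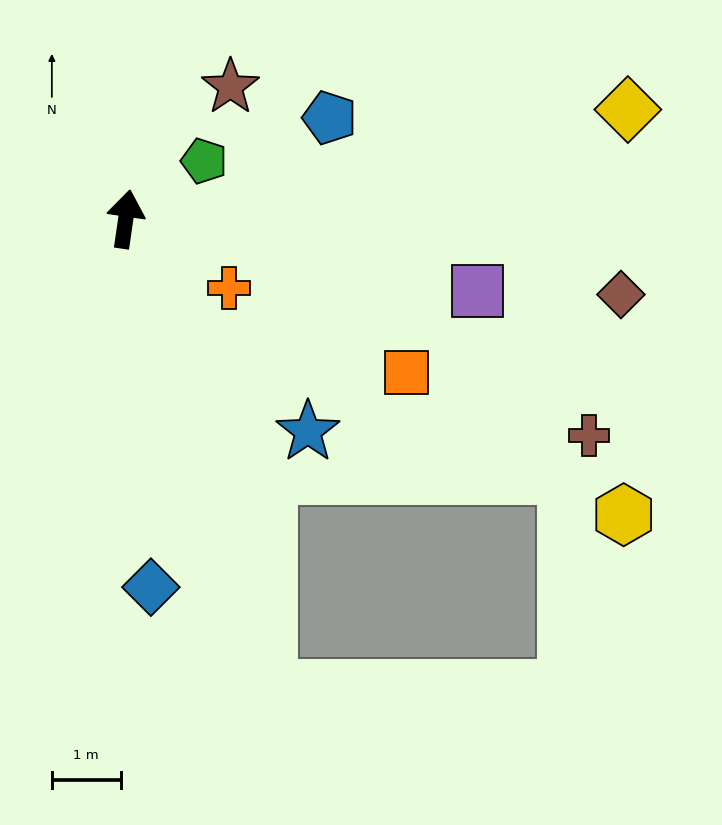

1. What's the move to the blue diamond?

turn right 168°, forward 5.4 m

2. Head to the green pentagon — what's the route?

turn right 45°, forward 1.4 m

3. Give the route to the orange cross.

turn right 115°, forward 1.8 m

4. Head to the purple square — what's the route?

turn right 93°, forward 5.2 m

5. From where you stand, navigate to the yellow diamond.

turn right 69°, forward 7.5 m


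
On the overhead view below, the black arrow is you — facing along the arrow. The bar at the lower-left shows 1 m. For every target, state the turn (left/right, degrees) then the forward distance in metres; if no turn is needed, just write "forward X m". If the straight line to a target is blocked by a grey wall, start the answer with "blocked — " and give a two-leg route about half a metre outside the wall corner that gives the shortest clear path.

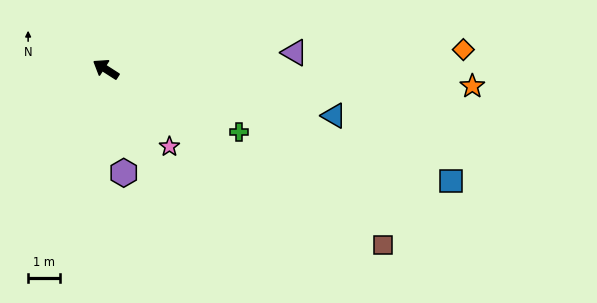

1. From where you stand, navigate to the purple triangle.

turn right 142°, forward 6.0 m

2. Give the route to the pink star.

turn left 162°, forward 3.2 m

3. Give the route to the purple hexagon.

turn left 132°, forward 3.3 m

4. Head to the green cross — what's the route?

turn right 173°, forward 4.7 m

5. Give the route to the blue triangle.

turn right 159°, forward 7.4 m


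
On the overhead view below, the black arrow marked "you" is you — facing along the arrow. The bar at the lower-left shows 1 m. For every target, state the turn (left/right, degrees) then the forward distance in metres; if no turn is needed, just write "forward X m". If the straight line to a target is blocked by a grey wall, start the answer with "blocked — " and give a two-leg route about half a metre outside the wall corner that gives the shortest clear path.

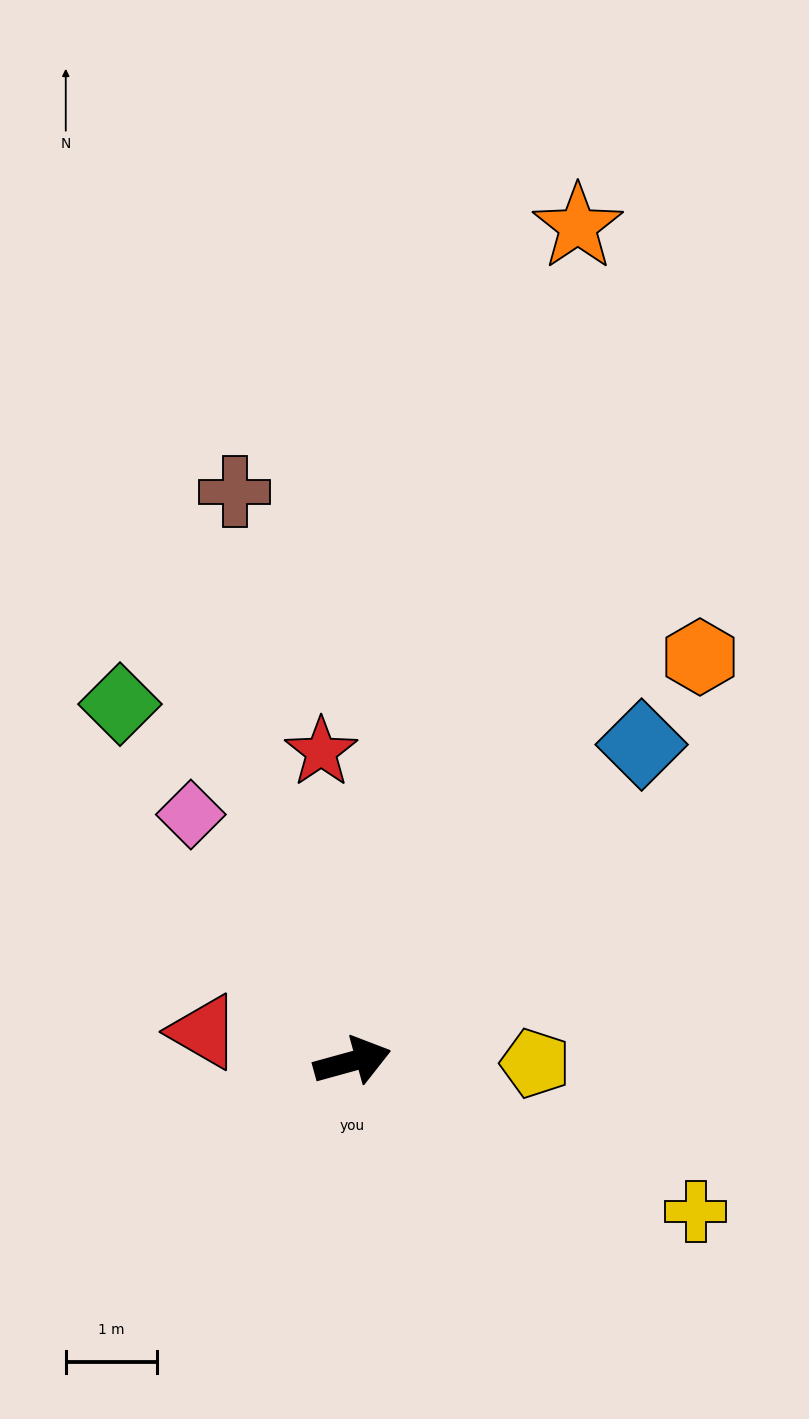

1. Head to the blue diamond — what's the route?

turn left 32°, forward 4.7 m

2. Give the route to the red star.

turn left 80°, forward 3.4 m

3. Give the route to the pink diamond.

turn left 108°, forward 3.2 m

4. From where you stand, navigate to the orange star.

turn left 59°, forward 9.5 m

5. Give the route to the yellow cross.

turn right 39°, forward 4.1 m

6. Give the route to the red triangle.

turn left 153°, forward 1.7 m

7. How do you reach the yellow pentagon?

turn right 16°, forward 2.0 m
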